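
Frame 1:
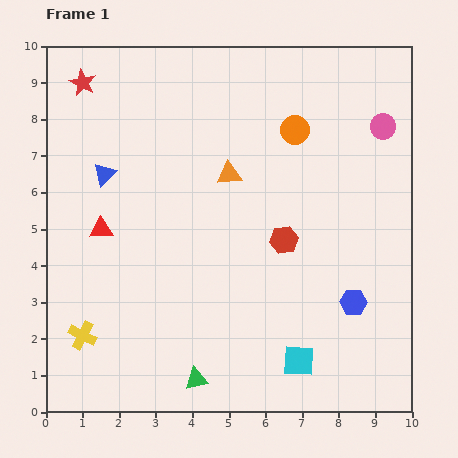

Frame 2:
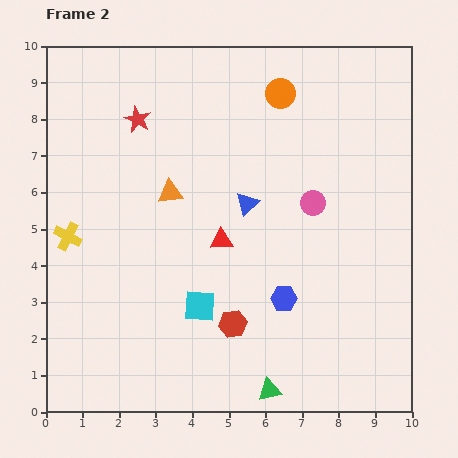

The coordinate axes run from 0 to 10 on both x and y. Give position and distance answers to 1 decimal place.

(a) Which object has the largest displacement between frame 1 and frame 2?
the blue triangle

(moved 4.0; next 3.3)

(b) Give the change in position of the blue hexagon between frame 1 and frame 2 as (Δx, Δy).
(-1.9, 0.1)

The blue hexagon was at (8.4, 3.0) in frame 1 and (6.5, 3.1) in frame 2.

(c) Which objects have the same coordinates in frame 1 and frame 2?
none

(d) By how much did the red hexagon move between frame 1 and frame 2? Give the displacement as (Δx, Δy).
(-1.4, -2.3)

The red hexagon was at (6.5, 4.7) in frame 1 and (5.1, 2.4) in frame 2.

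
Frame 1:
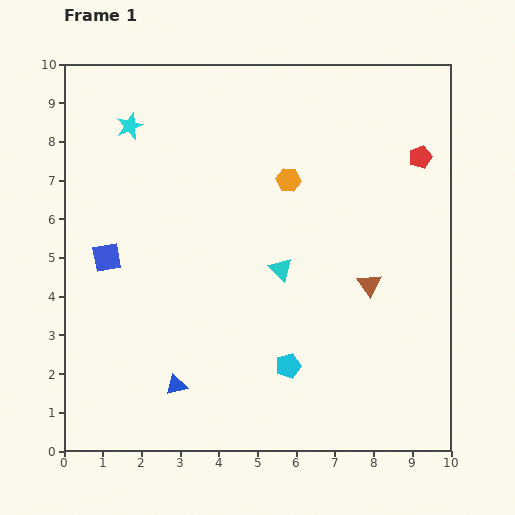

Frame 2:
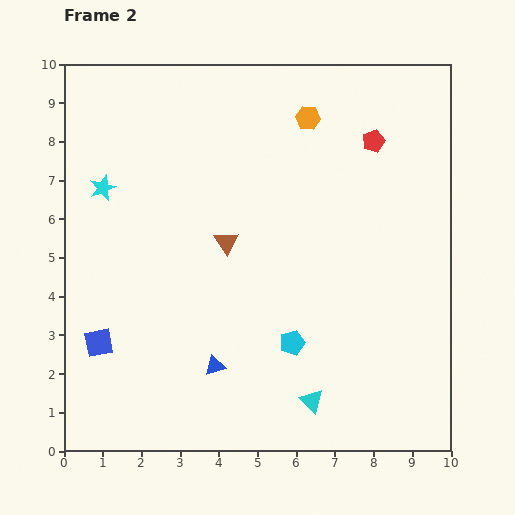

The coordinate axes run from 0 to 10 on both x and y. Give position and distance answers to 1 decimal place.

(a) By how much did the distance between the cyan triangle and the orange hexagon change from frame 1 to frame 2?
+5.0

Distance in frame 1: 2.3. Distance in frame 2: 7.3.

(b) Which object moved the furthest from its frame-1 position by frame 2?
the brown triangle

(moved 3.9; next 3.5)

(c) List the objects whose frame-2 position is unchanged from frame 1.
none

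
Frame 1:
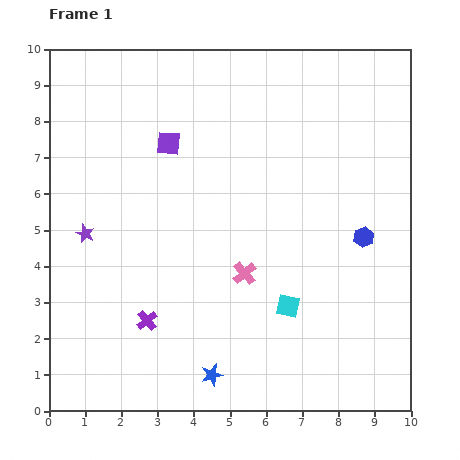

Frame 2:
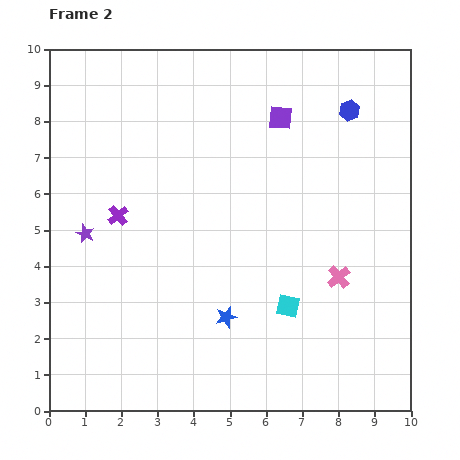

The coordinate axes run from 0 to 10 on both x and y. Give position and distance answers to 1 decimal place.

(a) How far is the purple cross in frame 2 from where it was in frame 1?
3.0

The purple cross moved from (2.7, 2.5) to (1.9, 5.4), a distance of √(0.8² + 2.9²) ≈ 3.0.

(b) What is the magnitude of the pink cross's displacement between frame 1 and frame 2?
2.6

The pink cross moved from (5.4, 3.8) to (8.0, 3.7), a distance of √(2.6² + 0.1²) ≈ 2.6.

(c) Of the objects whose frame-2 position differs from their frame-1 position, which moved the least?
the blue star

(moved 1.6)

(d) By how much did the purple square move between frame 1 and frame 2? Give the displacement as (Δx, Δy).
(3.1, 0.7)

The purple square was at (3.3, 7.4) in frame 1 and (6.4, 8.1) in frame 2.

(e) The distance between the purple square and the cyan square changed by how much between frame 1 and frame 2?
-0.4

Distance in frame 1: 5.6. Distance in frame 2: 5.2.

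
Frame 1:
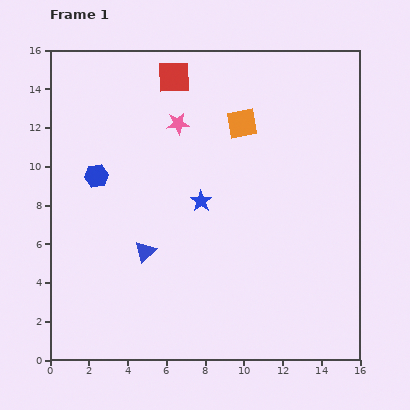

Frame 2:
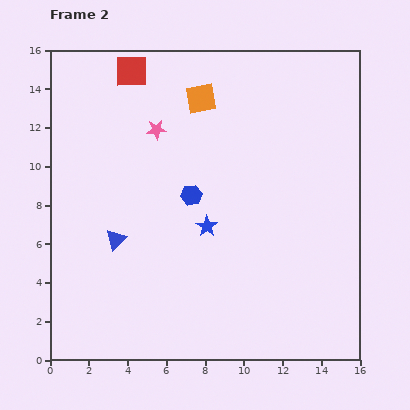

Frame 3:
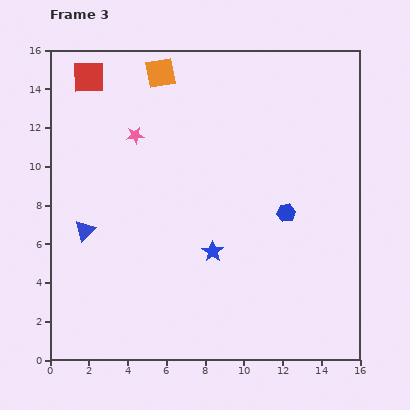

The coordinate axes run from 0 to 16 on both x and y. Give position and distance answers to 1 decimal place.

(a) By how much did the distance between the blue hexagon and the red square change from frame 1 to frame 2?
+0.6

Distance in frame 1: 6.5. Distance in frame 2: 7.1.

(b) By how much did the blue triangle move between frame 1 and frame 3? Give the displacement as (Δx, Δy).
(-3.1, 1.1)

The blue triangle was at (4.9, 5.6) in frame 1 and (1.8, 6.7) in frame 3.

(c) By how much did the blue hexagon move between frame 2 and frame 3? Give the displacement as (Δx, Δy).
(4.9, -0.9)

The blue hexagon was at (7.3, 8.5) in frame 2 and (12.2, 7.6) in frame 3.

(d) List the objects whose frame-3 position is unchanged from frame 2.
none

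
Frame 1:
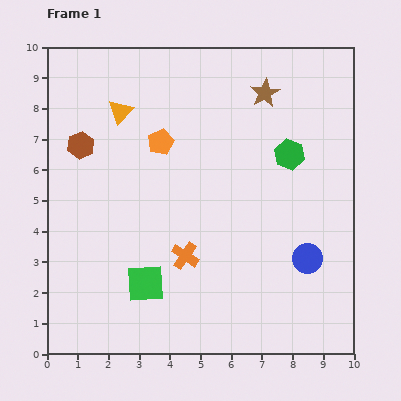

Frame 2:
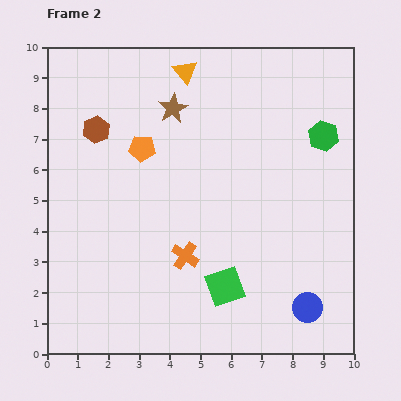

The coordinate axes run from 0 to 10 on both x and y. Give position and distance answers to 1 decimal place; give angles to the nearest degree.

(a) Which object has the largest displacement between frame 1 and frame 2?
the brown star

(moved 3.0; next 2.6)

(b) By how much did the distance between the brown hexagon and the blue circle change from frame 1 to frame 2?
+0.7

Distance in frame 1: 8.3. Distance in frame 2: 9.0.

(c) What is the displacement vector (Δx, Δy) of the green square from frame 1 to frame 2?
(2.6, -0.1)

The green square was at (3.2, 2.3) in frame 1 and (5.8, 2.2) in frame 2.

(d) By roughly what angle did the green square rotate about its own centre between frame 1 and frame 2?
16° counter-clockwise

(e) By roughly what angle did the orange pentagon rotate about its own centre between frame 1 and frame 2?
29° clockwise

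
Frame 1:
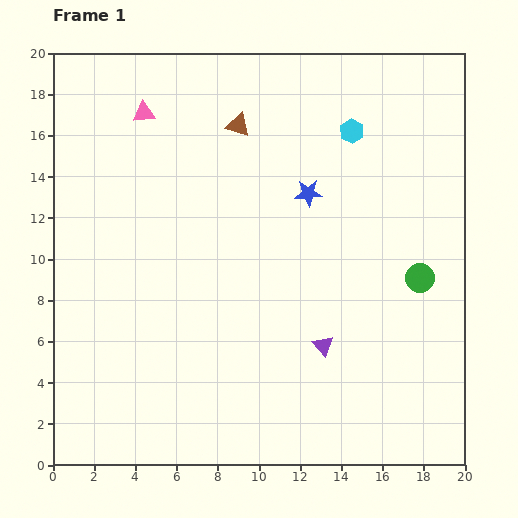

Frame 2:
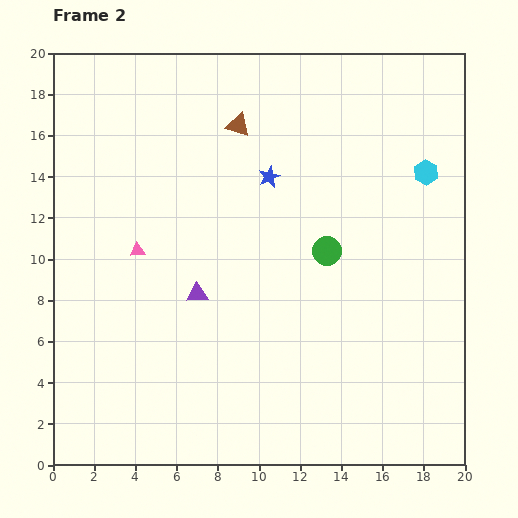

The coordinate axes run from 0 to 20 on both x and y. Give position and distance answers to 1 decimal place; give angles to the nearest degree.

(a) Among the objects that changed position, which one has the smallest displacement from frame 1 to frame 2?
the blue star

(moved 2.1)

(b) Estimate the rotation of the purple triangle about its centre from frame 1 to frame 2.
51° counter-clockwise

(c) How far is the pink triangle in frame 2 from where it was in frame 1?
6.7

The pink triangle moved from (4.4, 17.1) to (4.1, 10.4), a distance of √(0.3² + 6.7²) ≈ 6.7.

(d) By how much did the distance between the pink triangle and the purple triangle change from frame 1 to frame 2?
-10.7

Distance in frame 1: 14.3. Distance in frame 2: 3.6.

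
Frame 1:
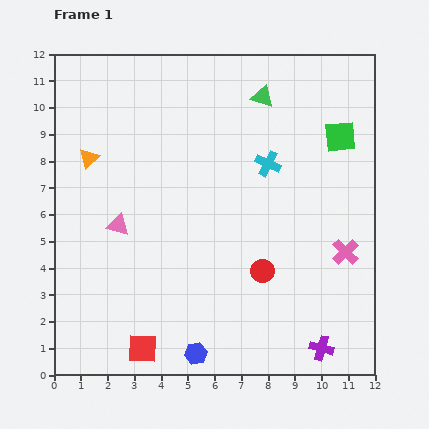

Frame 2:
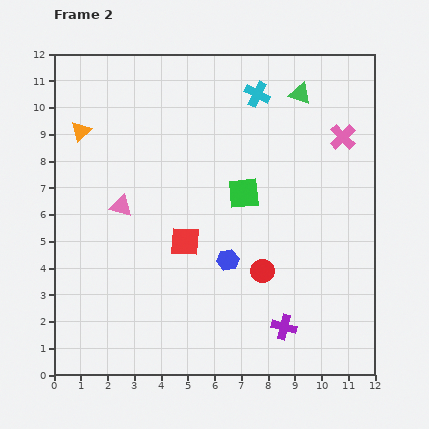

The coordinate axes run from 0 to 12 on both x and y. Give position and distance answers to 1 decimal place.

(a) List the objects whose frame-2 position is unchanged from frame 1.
the red circle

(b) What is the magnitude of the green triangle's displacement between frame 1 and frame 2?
1.4

The green triangle moved from (7.8, 10.4) to (9.2, 10.5), a distance of √(1.4² + 0.1²) ≈ 1.4.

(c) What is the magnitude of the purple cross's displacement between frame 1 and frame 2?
1.6

The purple cross moved from (10.0, 1.0) to (8.6, 1.8), a distance of √(1.4² + 0.8²) ≈ 1.6.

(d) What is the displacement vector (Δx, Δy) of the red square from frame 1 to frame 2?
(1.6, 4.0)

The red square was at (3.3, 1.0) in frame 1 and (4.9, 5.0) in frame 2.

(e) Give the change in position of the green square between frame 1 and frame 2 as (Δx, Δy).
(-3.6, -2.1)

The green square was at (10.7, 8.9) in frame 1 and (7.1, 6.8) in frame 2.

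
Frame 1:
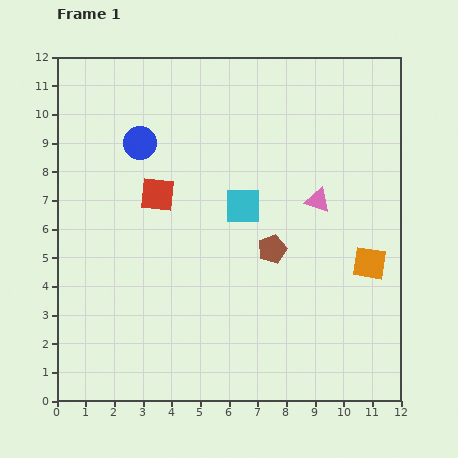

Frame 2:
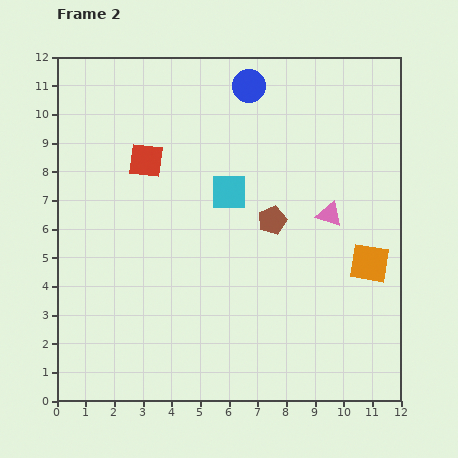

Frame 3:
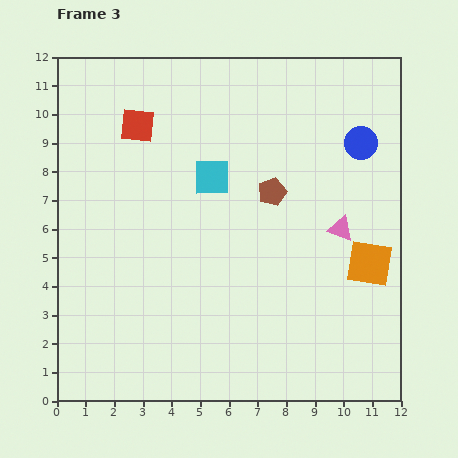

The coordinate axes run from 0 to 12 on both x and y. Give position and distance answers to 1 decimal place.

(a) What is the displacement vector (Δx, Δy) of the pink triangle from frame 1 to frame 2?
(0.4, -0.5)

The pink triangle was at (9.1, 7.0) in frame 1 and (9.5, 6.5) in frame 2.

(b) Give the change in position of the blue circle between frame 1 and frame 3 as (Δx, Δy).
(7.7, 0.0)

The blue circle was at (2.9, 9.0) in frame 1 and (10.6, 9.0) in frame 3.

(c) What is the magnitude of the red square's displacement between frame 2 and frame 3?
1.2

The red square moved from (3.1, 8.4) to (2.8, 9.6), a distance of √(0.3² + 1.2²) ≈ 1.2.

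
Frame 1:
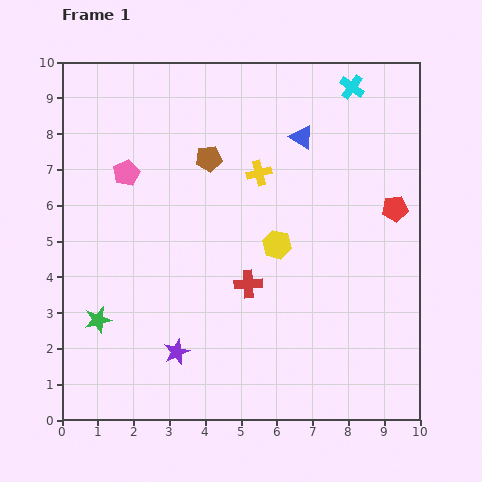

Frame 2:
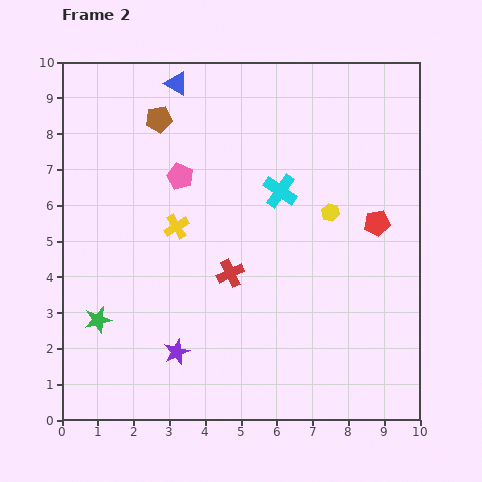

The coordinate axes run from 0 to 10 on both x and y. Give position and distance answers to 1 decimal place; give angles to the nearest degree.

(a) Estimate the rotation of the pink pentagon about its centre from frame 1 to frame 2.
23° counter-clockwise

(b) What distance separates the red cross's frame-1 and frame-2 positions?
0.6

The red cross moved from (5.2, 3.8) to (4.7, 4.1), a distance of √(0.5² + 0.3²) ≈ 0.6.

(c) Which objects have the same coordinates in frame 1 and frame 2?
the purple star, the green star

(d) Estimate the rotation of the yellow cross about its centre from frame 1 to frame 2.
18° counter-clockwise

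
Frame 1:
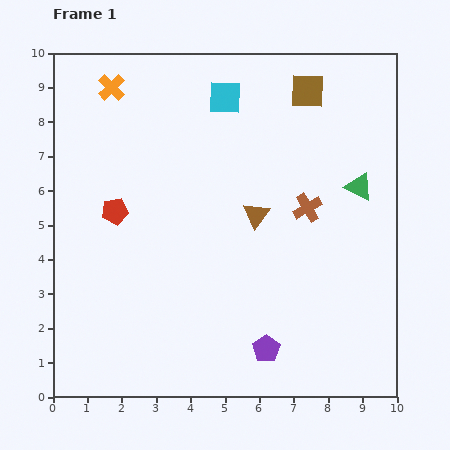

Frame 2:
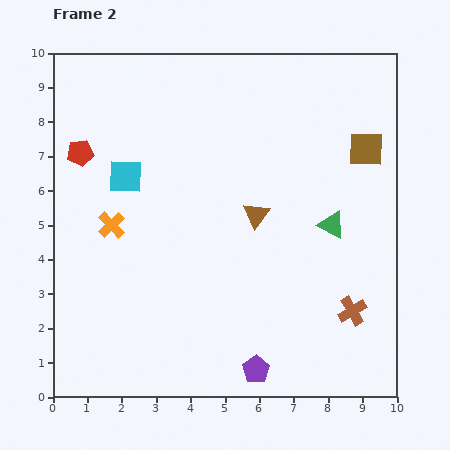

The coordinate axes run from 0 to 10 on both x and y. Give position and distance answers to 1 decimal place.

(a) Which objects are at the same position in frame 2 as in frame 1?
the brown triangle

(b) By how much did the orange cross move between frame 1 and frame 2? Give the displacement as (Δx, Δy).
(0.0, -4.0)

The orange cross was at (1.7, 9.0) in frame 1 and (1.7, 5.0) in frame 2.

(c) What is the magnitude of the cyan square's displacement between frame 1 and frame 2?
3.7

The cyan square moved from (5.0, 8.7) to (2.1, 6.4), a distance of √(2.9² + 2.3²) ≈ 3.7.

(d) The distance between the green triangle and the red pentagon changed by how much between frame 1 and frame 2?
+0.5

Distance in frame 1: 7.1. Distance in frame 2: 7.6.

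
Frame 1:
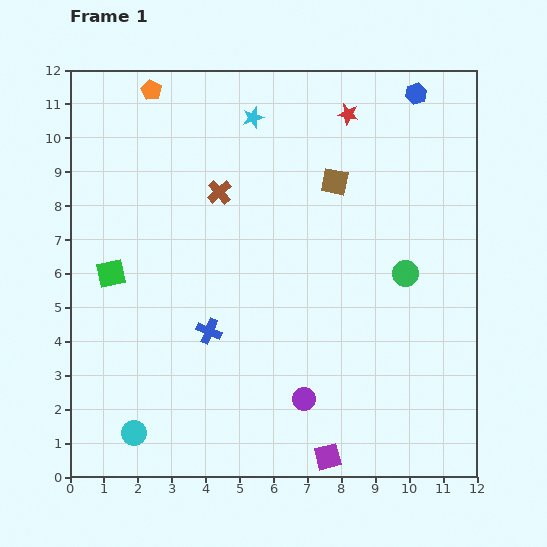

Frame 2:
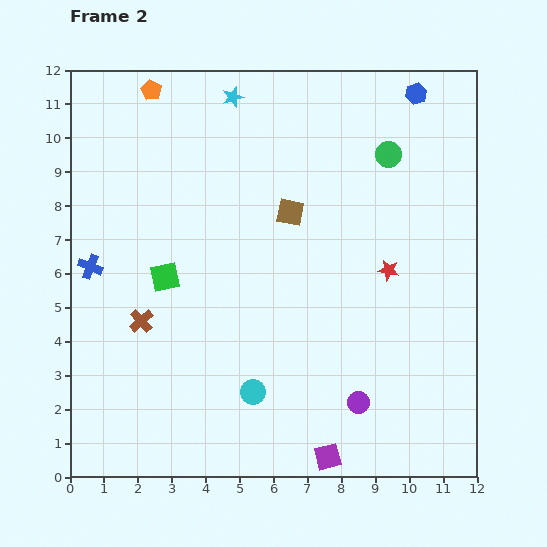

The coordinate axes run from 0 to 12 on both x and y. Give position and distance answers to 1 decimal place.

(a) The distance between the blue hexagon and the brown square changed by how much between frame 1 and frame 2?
+1.6

Distance in frame 1: 3.5. Distance in frame 2: 5.1.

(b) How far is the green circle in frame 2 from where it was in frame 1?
3.5

The green circle moved from (9.9, 6.0) to (9.4, 9.5), a distance of √(0.5² + 3.5²) ≈ 3.5.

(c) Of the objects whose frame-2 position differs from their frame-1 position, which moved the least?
the cyan star

(moved 0.8)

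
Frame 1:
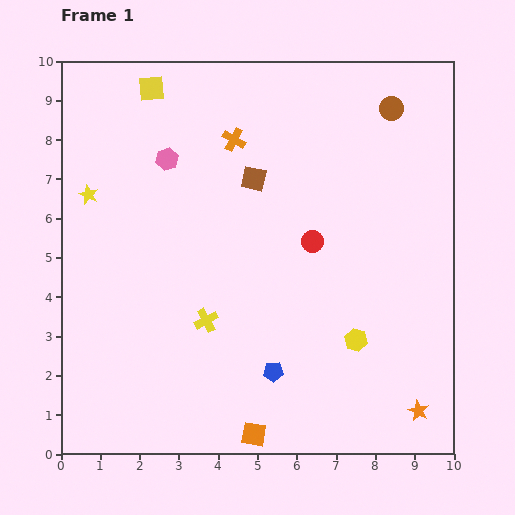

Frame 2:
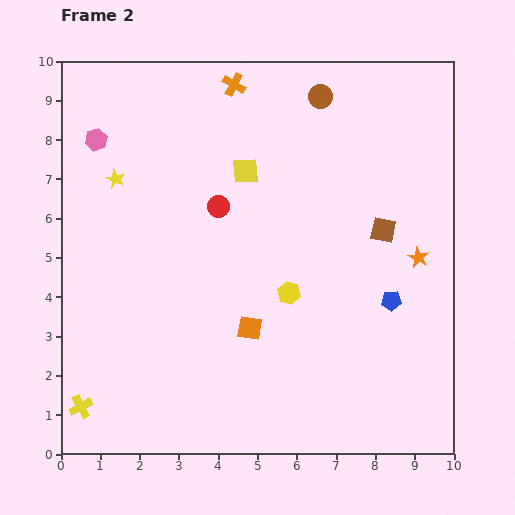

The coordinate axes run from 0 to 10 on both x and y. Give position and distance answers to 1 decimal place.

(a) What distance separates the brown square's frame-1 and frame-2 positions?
3.5

The brown square moved from (4.9, 7.0) to (8.2, 5.7), a distance of √(3.3² + 1.3²) ≈ 3.5.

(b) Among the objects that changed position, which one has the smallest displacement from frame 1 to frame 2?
the yellow star

(moved 0.8)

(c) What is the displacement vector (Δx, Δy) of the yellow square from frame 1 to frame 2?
(2.4, -2.1)

The yellow square was at (2.3, 9.3) in frame 1 and (4.7, 7.2) in frame 2.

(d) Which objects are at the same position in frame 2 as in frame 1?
none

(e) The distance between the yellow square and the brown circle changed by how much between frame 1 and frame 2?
-3.4

Distance in frame 1: 6.1. Distance in frame 2: 2.7.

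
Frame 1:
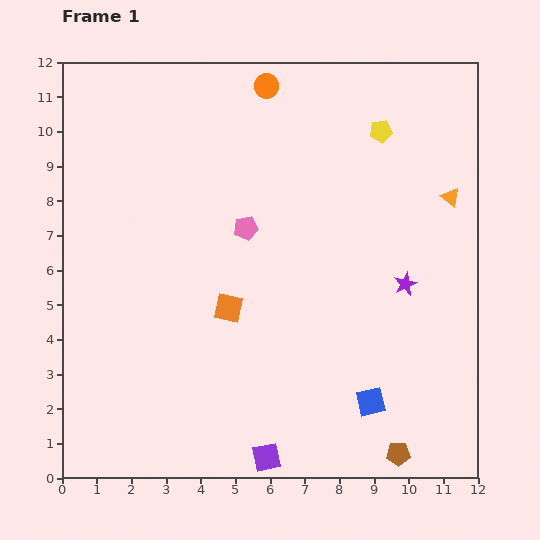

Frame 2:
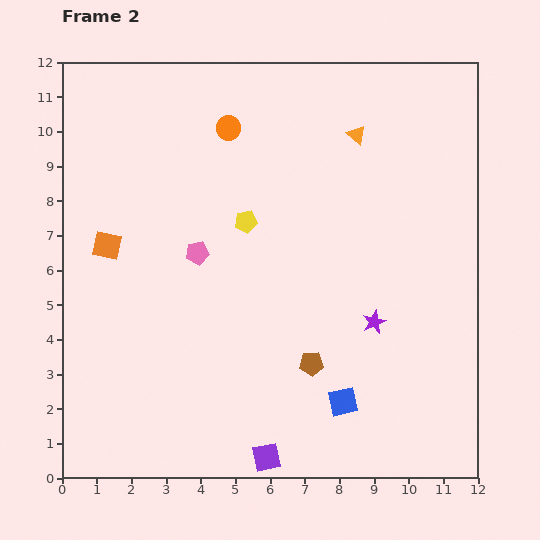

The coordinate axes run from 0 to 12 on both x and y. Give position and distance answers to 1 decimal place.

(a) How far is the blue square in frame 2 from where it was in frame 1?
0.8

The blue square moved from (8.9, 2.2) to (8.1, 2.2), a distance of √(0.8² + 0.0²) ≈ 0.8.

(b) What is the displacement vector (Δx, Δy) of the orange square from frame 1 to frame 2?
(-3.5, 1.8)

The orange square was at (4.8, 4.9) in frame 1 and (1.3, 6.7) in frame 2.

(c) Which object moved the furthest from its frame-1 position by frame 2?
the yellow pentagon

(moved 4.7; next 3.9)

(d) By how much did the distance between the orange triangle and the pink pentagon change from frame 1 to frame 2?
-0.3

Distance in frame 1: 6.0. Distance in frame 2: 5.7.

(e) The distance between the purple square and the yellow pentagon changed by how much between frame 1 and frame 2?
-3.2

Distance in frame 1: 10.0. Distance in frame 2: 6.8.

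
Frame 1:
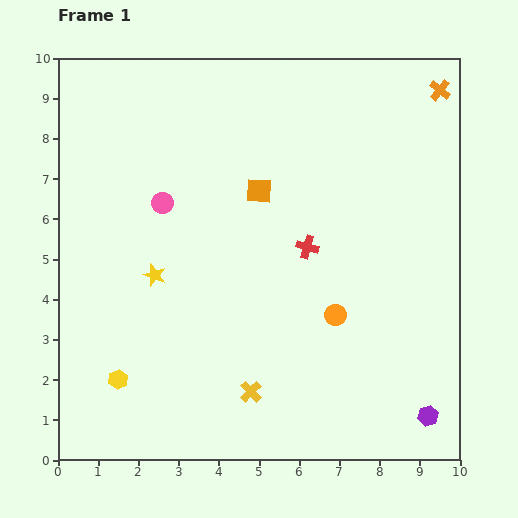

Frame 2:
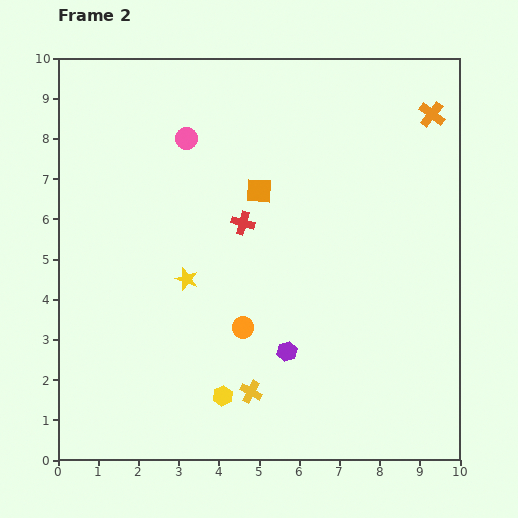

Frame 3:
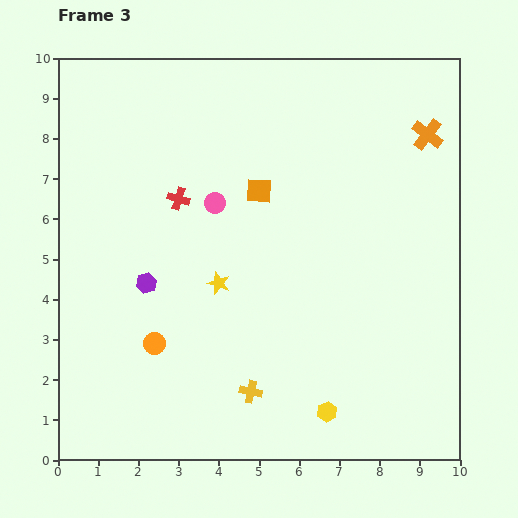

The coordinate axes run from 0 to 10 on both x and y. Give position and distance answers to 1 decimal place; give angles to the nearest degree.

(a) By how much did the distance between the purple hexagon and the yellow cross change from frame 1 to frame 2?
-3.1

Distance in frame 1: 4.4. Distance in frame 2: 1.3.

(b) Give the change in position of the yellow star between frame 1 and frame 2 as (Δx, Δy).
(0.8, -0.1)

The yellow star was at (2.4, 4.6) in frame 1 and (3.2, 4.5) in frame 2.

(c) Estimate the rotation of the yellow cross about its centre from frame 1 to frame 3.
33° counter-clockwise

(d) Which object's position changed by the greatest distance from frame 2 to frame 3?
the purple hexagon

(moved 3.9; next 2.6)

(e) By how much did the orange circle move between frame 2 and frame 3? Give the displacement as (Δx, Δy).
(-2.2, -0.4)

The orange circle was at (4.6, 3.3) in frame 2 and (2.4, 2.9) in frame 3.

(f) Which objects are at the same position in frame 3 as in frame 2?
the yellow cross, the orange square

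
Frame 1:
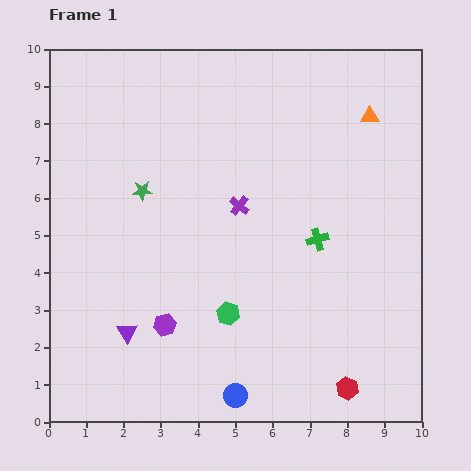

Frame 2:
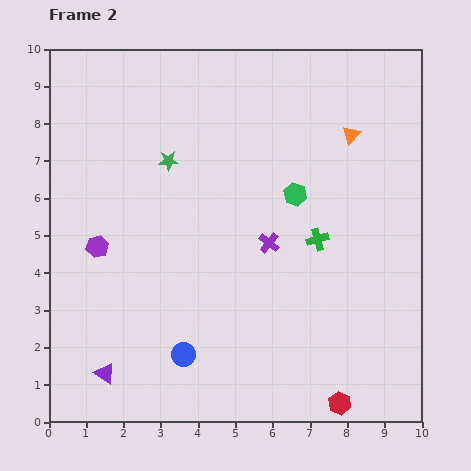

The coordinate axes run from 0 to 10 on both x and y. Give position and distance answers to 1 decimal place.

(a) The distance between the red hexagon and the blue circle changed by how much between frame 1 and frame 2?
+1.4

Distance in frame 1: 3.0. Distance in frame 2: 4.4.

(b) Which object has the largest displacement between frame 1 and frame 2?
the green hexagon

(moved 3.7; next 2.8)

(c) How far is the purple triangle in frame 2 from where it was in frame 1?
1.3

The purple triangle moved from (2.1, 2.4) to (1.5, 1.3), a distance of √(0.6² + 1.1²) ≈ 1.3.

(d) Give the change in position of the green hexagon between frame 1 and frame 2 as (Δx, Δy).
(1.8, 3.2)

The green hexagon was at (4.8, 2.9) in frame 1 and (6.6, 6.1) in frame 2.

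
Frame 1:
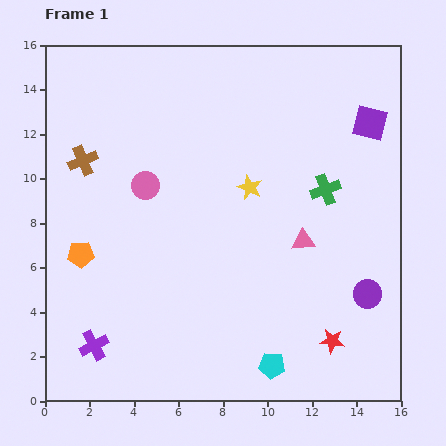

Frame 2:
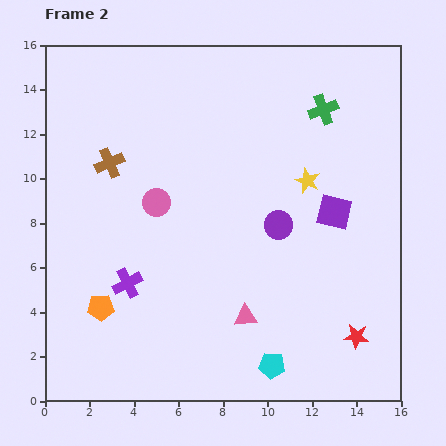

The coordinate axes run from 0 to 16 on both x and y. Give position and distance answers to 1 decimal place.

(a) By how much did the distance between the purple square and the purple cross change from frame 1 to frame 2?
-6.1

Distance in frame 1: 15.9. Distance in frame 2: 9.8.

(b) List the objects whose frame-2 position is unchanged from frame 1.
the cyan pentagon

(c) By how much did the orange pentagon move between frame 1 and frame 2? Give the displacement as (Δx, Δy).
(0.9, -2.4)

The orange pentagon was at (1.6, 6.6) in frame 1 and (2.5, 4.2) in frame 2.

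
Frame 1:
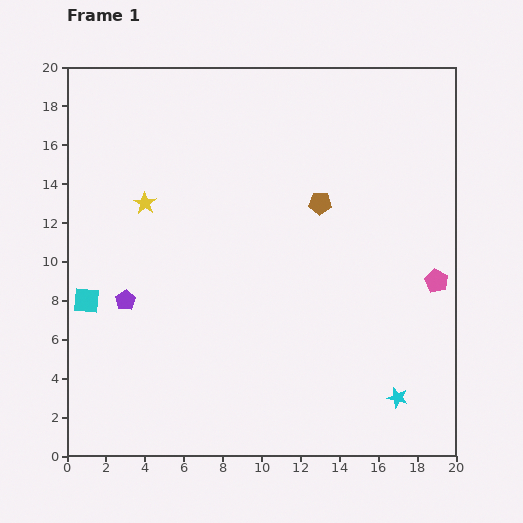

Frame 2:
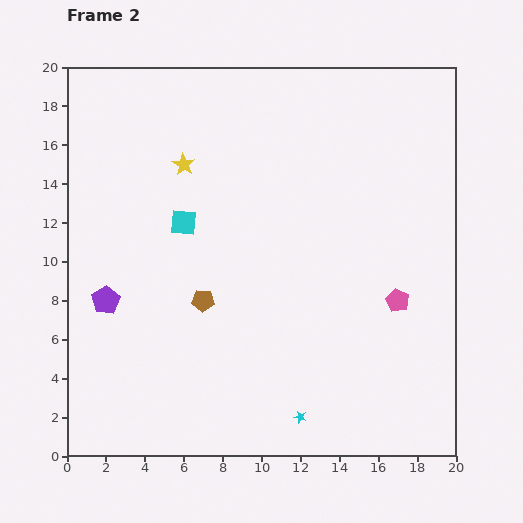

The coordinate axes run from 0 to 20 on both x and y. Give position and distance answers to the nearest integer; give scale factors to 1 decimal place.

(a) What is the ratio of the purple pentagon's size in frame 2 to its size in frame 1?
1.4×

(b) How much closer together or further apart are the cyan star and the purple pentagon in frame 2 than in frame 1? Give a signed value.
-3

Distance in frame 1: 15. Distance in frame 2: 12.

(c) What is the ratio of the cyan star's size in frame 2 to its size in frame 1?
0.6×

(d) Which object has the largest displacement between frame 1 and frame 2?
the brown pentagon

(moved 8; next 6)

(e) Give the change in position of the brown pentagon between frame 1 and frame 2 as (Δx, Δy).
(-6, -5)

The brown pentagon was at (13, 13) in frame 1 and (7, 8) in frame 2.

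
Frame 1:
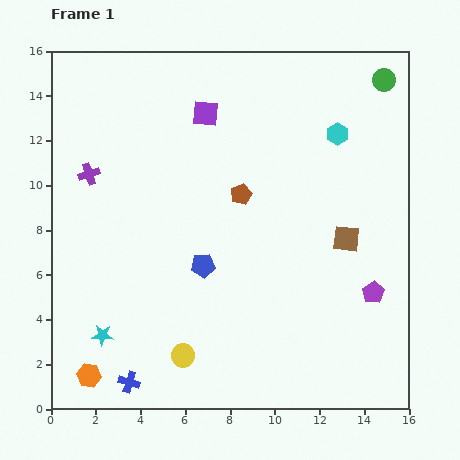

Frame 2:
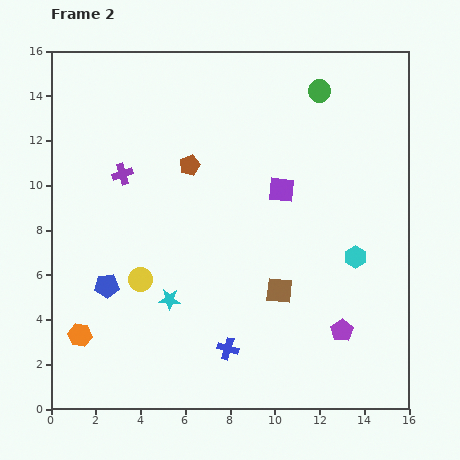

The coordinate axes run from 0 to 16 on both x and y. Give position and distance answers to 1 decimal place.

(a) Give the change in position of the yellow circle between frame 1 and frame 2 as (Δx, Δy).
(-1.9, 3.4)

The yellow circle was at (5.9, 2.4) in frame 1 and (4.0, 5.8) in frame 2.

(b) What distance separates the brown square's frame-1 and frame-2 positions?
3.8

The brown square moved from (13.2, 7.6) to (10.2, 5.3), a distance of √(3.0² + 2.3²) ≈ 3.8.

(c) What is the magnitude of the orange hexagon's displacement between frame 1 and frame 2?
1.8

The orange hexagon moved from (1.7, 1.5) to (1.3, 3.3), a distance of √(0.4² + 1.8²) ≈ 1.8.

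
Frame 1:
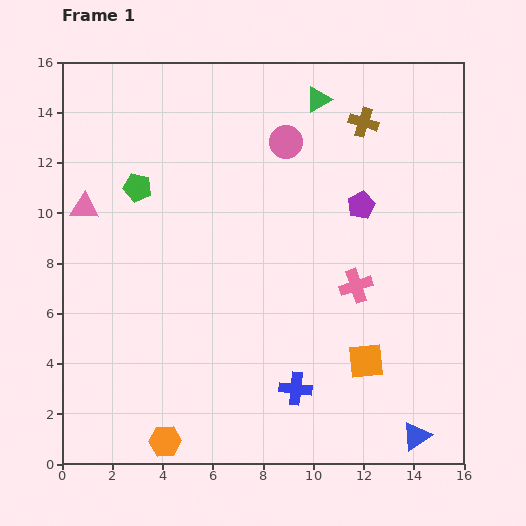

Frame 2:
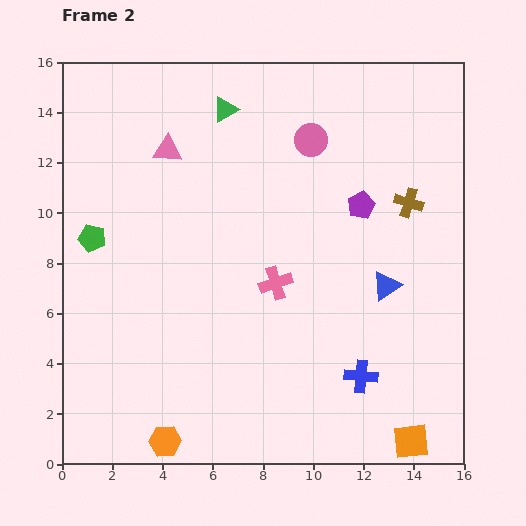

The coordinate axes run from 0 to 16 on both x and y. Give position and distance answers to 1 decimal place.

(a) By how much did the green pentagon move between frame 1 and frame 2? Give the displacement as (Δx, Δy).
(-1.8, -2.0)

The green pentagon was at (3.0, 11.0) in frame 1 and (1.2, 9.0) in frame 2.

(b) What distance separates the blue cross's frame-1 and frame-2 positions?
2.6

The blue cross moved from (9.3, 3.0) to (11.9, 3.5), a distance of √(2.6² + 0.5²) ≈ 2.6.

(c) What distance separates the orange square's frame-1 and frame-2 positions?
3.7

The orange square moved from (12.1, 4.1) to (13.9, 0.9), a distance of √(1.8² + 3.2²) ≈ 3.7.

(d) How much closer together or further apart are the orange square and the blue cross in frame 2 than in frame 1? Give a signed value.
+0.3

Distance in frame 1: 3.0. Distance in frame 2: 3.3.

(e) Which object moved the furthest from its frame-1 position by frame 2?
the blue triangle

(moved 6.1; next 4.0)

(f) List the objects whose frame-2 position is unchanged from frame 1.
the orange hexagon, the purple pentagon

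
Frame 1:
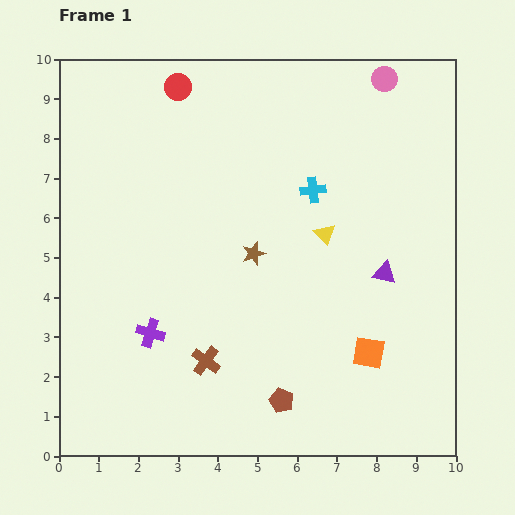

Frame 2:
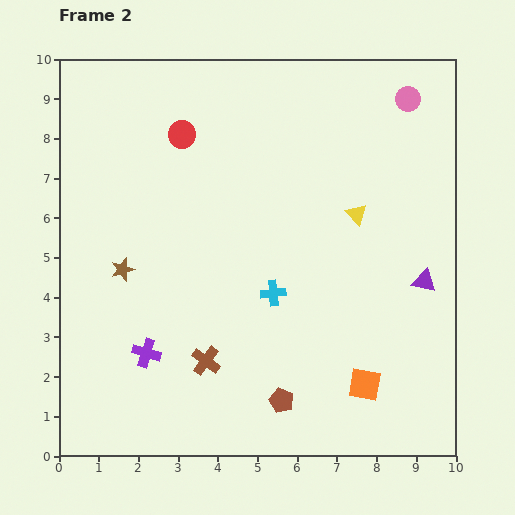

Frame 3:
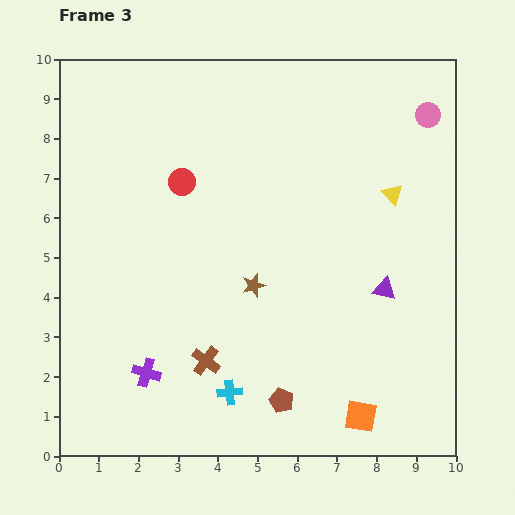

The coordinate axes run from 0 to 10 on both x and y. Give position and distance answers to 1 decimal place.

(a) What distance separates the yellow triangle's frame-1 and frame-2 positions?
0.9

The yellow triangle moved from (6.7, 5.6) to (7.5, 6.1), a distance of √(0.8² + 0.5²) ≈ 0.9.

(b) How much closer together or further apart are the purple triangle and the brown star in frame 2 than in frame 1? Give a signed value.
+4.3

Distance in frame 1: 3.3. Distance in frame 2: 7.6.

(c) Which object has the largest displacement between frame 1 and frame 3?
the cyan cross

(moved 5.5; next 2.4)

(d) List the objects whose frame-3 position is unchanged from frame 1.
the brown cross, the brown pentagon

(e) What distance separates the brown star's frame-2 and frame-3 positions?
3.3

The brown star moved from (1.6, 4.7) to (4.9, 4.3), a distance of √(3.3² + 0.4²) ≈ 3.3.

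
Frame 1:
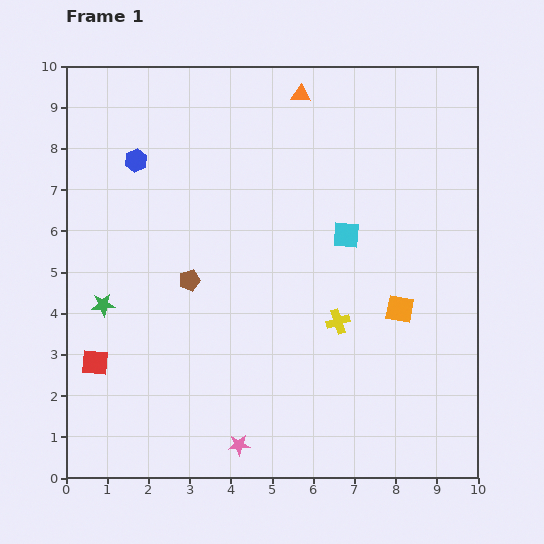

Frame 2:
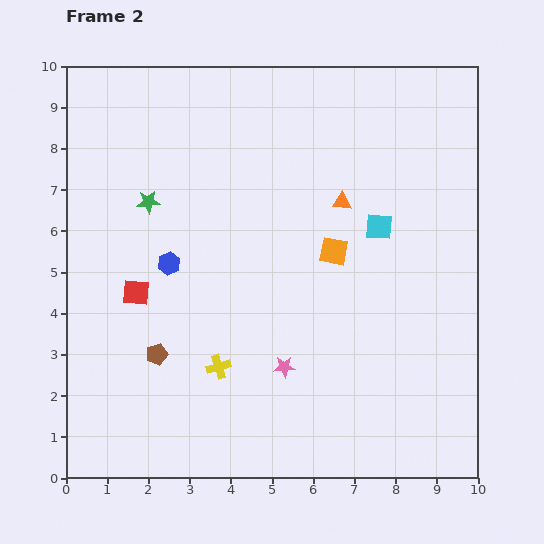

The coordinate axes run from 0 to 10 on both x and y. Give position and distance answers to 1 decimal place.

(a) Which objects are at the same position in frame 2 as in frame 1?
none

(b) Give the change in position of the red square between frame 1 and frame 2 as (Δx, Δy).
(1.0, 1.7)

The red square was at (0.7, 2.8) in frame 1 and (1.7, 4.5) in frame 2.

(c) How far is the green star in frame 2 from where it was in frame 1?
2.7

The green star moved from (0.9, 4.2) to (2.0, 6.7), a distance of √(1.1² + 2.5²) ≈ 2.7.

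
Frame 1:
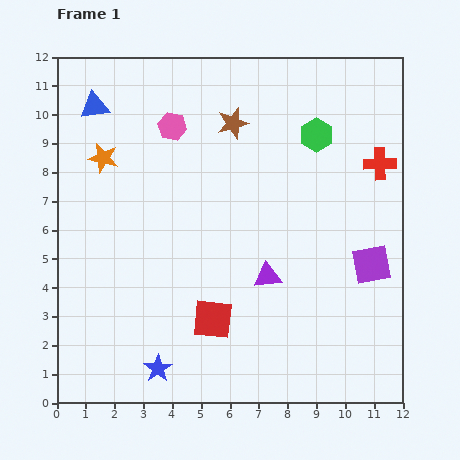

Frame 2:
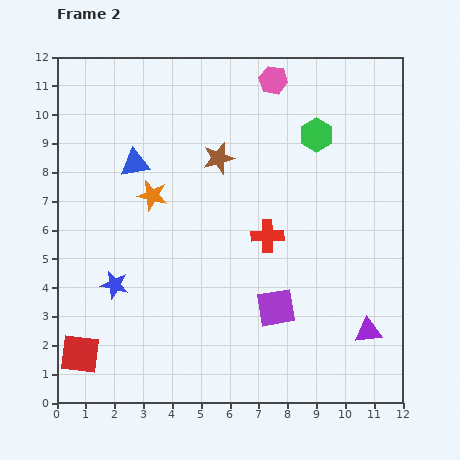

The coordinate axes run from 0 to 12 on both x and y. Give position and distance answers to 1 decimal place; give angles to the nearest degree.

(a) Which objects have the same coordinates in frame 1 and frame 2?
the green hexagon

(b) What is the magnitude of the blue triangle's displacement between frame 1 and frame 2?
2.4

The blue triangle moved from (1.3, 10.3) to (2.7, 8.3), a distance of √(1.4² + 2.0²) ≈ 2.4.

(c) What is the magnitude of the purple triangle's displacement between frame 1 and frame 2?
4.0

The purple triangle moved from (7.3, 4.4) to (10.8, 2.5), a distance of √(3.5² + 1.9²) ≈ 4.0.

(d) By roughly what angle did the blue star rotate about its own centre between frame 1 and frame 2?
26° counter-clockwise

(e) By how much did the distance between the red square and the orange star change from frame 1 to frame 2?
-0.8

Distance in frame 1: 6.8. Distance in frame 2: 6.0.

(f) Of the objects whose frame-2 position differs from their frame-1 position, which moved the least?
the brown star

(moved 1.3)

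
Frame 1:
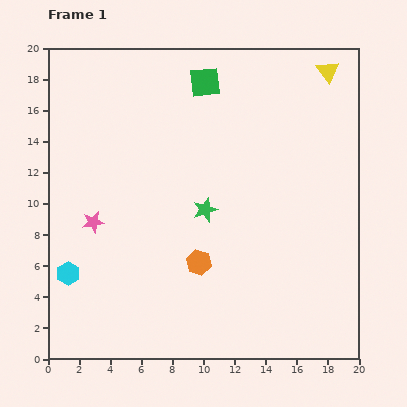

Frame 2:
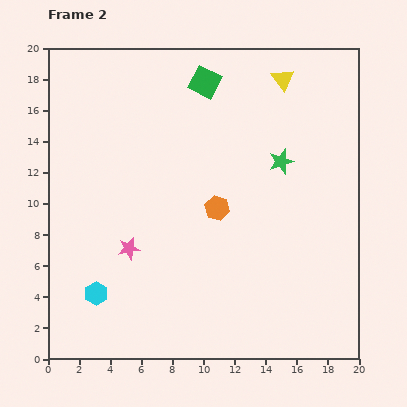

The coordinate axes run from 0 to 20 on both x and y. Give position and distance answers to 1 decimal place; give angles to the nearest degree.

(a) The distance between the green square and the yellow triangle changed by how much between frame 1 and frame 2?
-2.9

Distance in frame 1: 7.9. Distance in frame 2: 5.0.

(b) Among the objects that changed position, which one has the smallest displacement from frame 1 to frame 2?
the cyan hexagon

(moved 2.2)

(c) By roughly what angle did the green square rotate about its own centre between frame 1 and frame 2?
33° clockwise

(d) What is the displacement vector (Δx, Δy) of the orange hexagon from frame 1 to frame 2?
(1.2, 3.5)

The orange hexagon was at (9.7, 6.2) in frame 1 and (10.9, 9.7) in frame 2.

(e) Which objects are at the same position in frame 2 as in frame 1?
the green square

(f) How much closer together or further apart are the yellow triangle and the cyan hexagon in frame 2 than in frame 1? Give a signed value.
-2.9

Distance in frame 1: 21.2. Distance in frame 2: 18.3.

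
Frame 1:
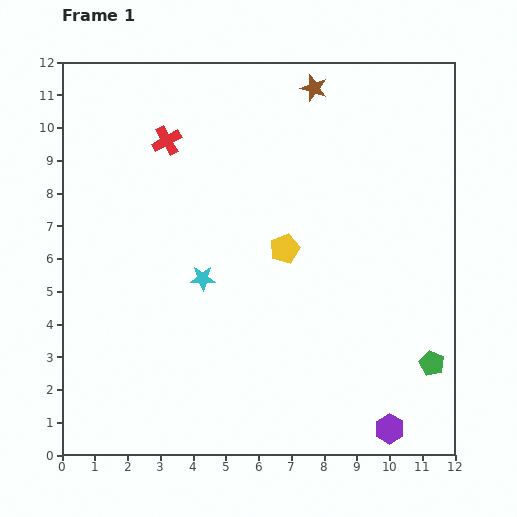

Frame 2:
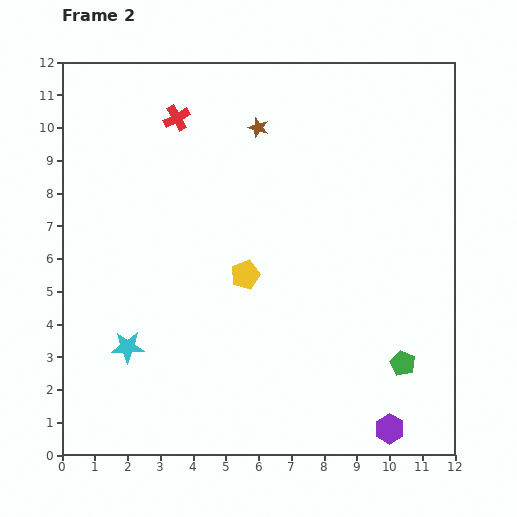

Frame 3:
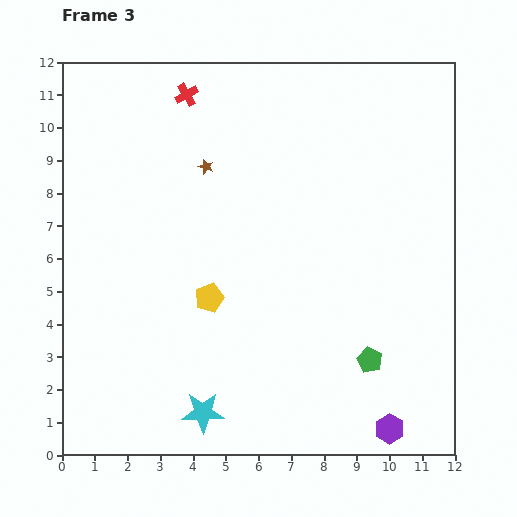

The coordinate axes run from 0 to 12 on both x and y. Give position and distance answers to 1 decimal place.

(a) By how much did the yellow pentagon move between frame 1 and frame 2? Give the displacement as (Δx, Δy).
(-1.2, -0.8)

The yellow pentagon was at (6.8, 6.3) in frame 1 and (5.6, 5.5) in frame 2.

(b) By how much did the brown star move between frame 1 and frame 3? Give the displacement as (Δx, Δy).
(-3.3, -2.4)

The brown star was at (7.7, 11.2) in frame 1 and (4.4, 8.8) in frame 3.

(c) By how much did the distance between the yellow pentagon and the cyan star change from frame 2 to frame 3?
-0.7

Distance in frame 2: 4.2. Distance in frame 3: 3.5.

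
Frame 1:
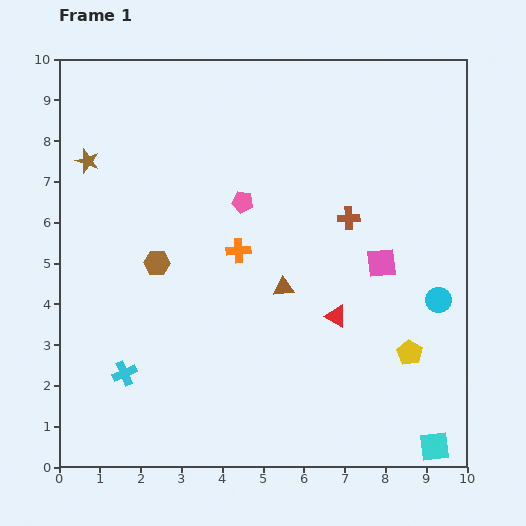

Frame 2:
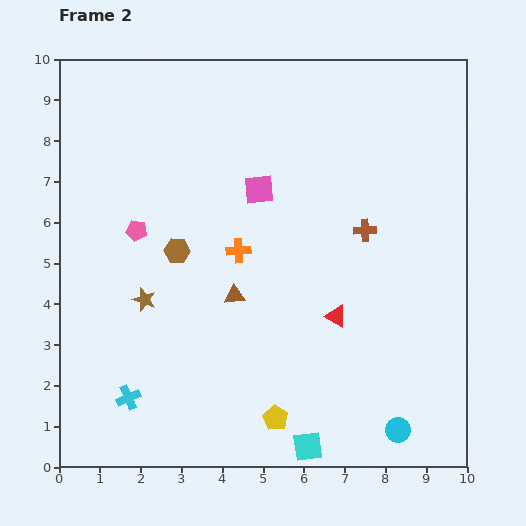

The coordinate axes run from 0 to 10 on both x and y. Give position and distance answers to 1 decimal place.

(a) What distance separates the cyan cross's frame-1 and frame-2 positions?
0.6

The cyan cross moved from (1.6, 2.3) to (1.7, 1.7), a distance of √(0.1² + 0.6²) ≈ 0.6.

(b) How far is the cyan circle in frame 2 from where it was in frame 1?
3.4

The cyan circle moved from (9.3, 4.1) to (8.3, 0.9), a distance of √(1.0² + 3.2²) ≈ 3.4.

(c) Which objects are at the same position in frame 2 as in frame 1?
the red triangle, the orange cross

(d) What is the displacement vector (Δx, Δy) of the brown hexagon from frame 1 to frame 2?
(0.5, 0.3)

The brown hexagon was at (2.4, 5.0) in frame 1 and (2.9, 5.3) in frame 2.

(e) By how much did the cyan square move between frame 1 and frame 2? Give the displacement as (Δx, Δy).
(-3.1, 0.0)

The cyan square was at (9.2, 0.5) in frame 1 and (6.1, 0.5) in frame 2.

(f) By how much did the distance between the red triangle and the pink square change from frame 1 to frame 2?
+1.9

Distance in frame 1: 1.7. Distance in frame 2: 3.6.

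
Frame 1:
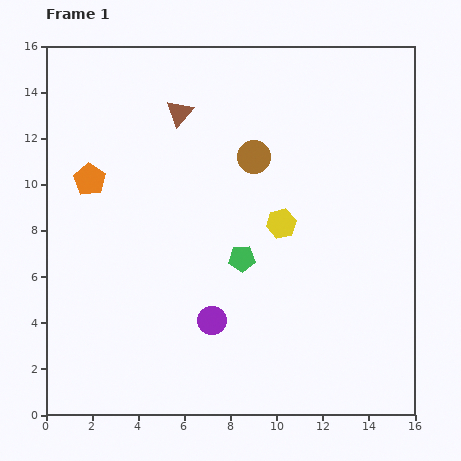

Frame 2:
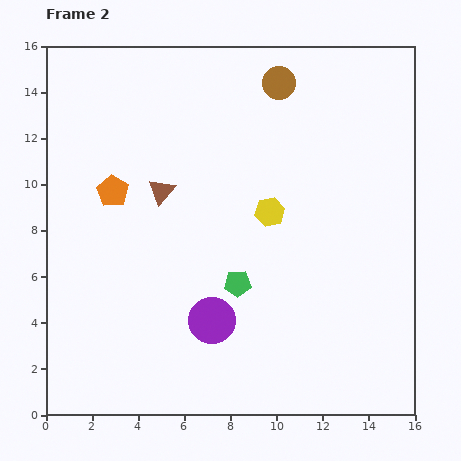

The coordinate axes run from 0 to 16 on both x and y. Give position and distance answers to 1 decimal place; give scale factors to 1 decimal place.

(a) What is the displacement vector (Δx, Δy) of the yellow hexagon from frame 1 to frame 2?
(-0.5, 0.5)

The yellow hexagon was at (10.2, 8.3) in frame 1 and (9.7, 8.8) in frame 2.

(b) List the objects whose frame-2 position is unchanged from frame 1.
the purple circle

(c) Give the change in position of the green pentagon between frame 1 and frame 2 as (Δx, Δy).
(-0.2, -1.1)

The green pentagon was at (8.5, 6.8) in frame 1 and (8.3, 5.7) in frame 2.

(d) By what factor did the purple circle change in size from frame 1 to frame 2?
1.6×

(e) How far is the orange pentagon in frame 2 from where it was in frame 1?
1.1

The orange pentagon moved from (1.9, 10.2) to (2.9, 9.7), a distance of √(1.0² + 0.5²) ≈ 1.1.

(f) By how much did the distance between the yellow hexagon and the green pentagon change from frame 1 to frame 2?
+1.1

Distance in frame 1: 2.3. Distance in frame 2: 3.4.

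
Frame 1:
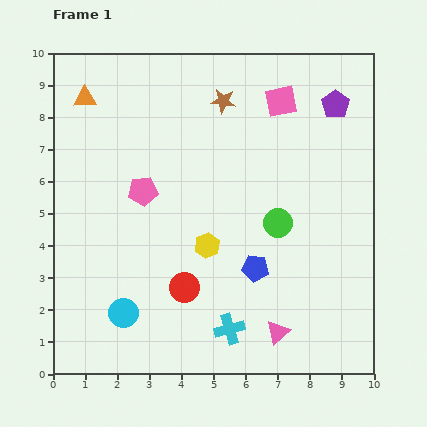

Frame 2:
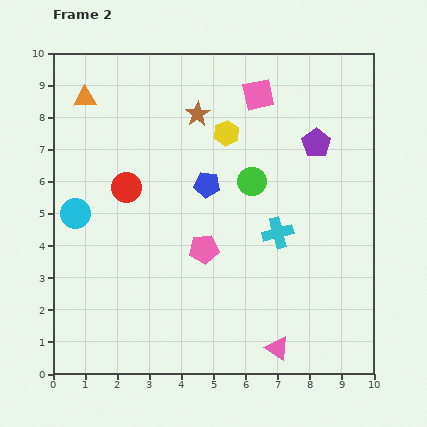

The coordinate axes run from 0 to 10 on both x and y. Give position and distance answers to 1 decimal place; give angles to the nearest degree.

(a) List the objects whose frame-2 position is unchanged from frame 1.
the orange triangle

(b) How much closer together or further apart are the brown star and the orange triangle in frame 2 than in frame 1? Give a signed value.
-0.8

Distance in frame 1: 4.3. Distance in frame 2: 3.5.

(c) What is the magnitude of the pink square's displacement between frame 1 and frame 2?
0.7

The pink square moved from (7.1, 8.5) to (6.4, 8.7), a distance of √(0.7² + 0.2²) ≈ 0.7.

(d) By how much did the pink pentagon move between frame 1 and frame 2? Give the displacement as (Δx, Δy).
(1.9, -1.8)

The pink pentagon was at (2.8, 5.7) in frame 1 and (4.7, 3.9) in frame 2.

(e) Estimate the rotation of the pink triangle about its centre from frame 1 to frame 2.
43° counter-clockwise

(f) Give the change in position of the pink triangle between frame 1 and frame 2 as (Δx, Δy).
(0.0, -0.5)

The pink triangle was at (7.0, 1.3) in frame 1 and (7.0, 0.8) in frame 2.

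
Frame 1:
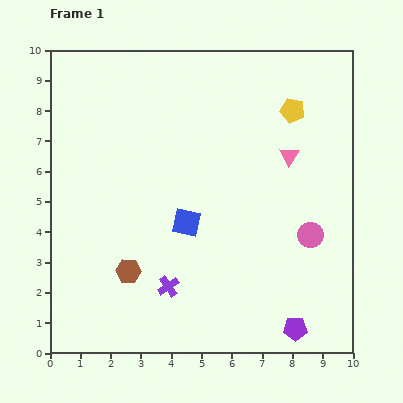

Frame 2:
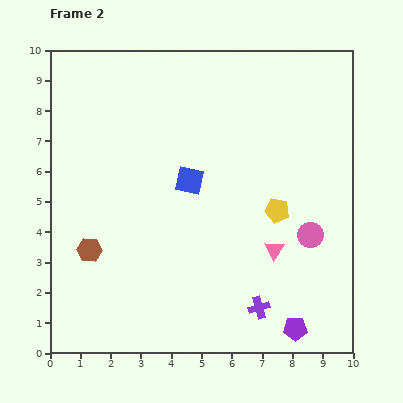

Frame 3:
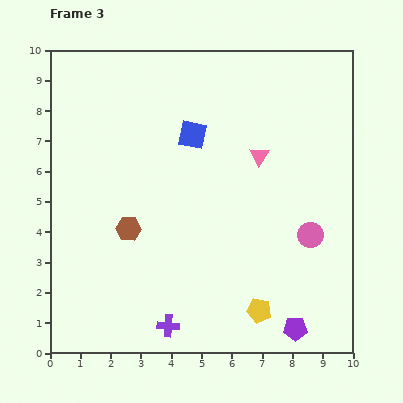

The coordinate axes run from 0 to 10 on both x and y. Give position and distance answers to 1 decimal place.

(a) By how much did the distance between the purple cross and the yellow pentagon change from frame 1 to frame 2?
-3.8

Distance in frame 1: 7.1. Distance in frame 2: 3.3.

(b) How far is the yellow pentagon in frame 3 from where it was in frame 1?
6.7

The yellow pentagon moved from (8.0, 8.0) to (6.9, 1.4), a distance of √(1.1² + 6.6²) ≈ 6.7.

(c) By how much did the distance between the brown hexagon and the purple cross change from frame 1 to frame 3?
+2.1

Distance in frame 1: 1.4. Distance in frame 3: 3.5.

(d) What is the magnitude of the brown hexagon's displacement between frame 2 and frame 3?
1.5

The brown hexagon moved from (1.3, 3.4) to (2.6, 4.1), a distance of √(1.3² + 0.7²) ≈ 1.5.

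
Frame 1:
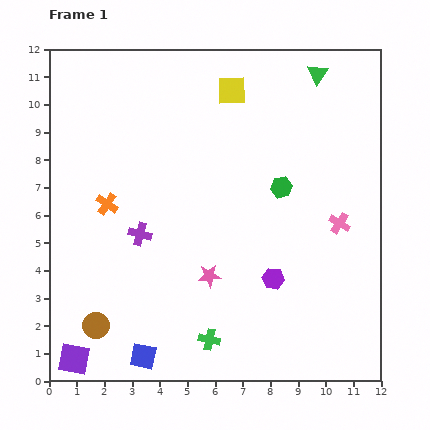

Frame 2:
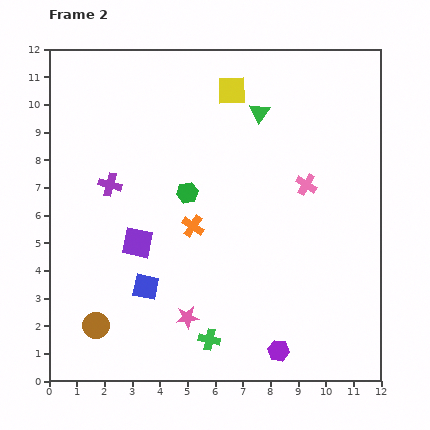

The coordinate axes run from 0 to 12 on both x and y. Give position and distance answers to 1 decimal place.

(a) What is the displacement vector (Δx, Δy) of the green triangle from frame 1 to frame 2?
(-2.1, -1.4)

The green triangle was at (9.7, 11.1) in frame 1 and (7.6, 9.7) in frame 2.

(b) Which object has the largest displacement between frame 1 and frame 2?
the purple square

(moved 4.8; next 3.4)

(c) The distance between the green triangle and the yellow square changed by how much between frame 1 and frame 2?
-1.9

Distance in frame 1: 3.2. Distance in frame 2: 1.3.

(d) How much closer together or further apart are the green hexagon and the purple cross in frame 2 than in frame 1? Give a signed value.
-2.6

Distance in frame 1: 5.4. Distance in frame 2: 2.8.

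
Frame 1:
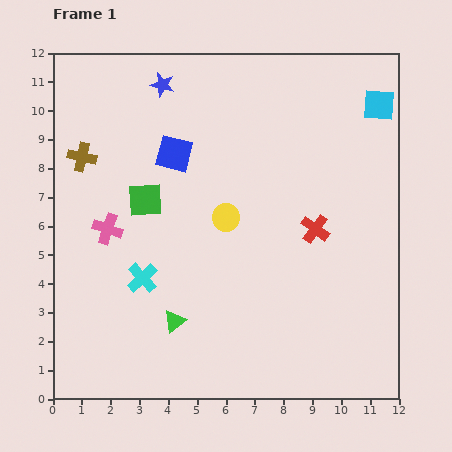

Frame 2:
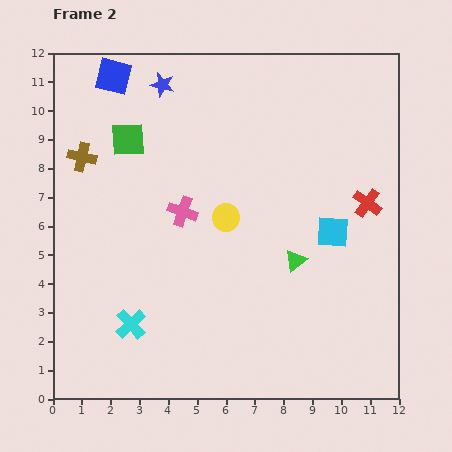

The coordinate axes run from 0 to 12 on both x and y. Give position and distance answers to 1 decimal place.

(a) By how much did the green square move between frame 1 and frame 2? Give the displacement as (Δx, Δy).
(-0.6, 2.1)

The green square was at (3.2, 6.9) in frame 1 and (2.6, 9.0) in frame 2.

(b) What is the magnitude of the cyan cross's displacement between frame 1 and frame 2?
1.6

The cyan cross moved from (3.1, 4.2) to (2.7, 2.6), a distance of √(0.4² + 1.6²) ≈ 1.6.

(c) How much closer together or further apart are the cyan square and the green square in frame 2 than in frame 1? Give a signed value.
-0.9

Distance in frame 1: 8.7. Distance in frame 2: 7.8.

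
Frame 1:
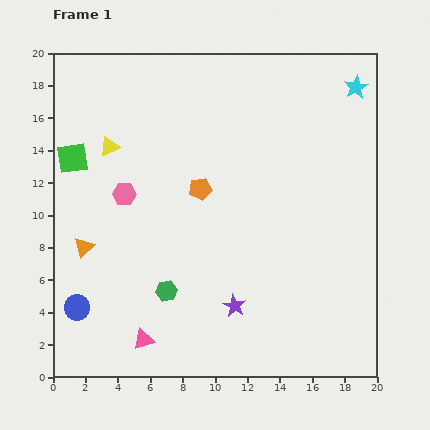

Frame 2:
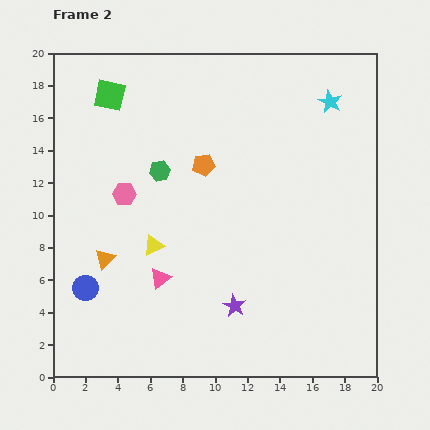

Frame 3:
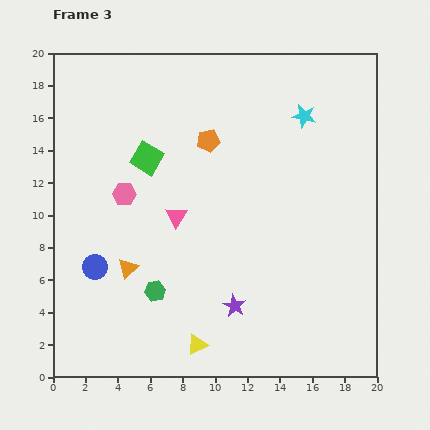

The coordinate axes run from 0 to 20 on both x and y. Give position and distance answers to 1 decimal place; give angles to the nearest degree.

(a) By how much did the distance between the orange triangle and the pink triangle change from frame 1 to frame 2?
-3.2

Distance in frame 1: 6.8. Distance in frame 2: 3.6.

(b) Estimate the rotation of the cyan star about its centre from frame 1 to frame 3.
31° counter-clockwise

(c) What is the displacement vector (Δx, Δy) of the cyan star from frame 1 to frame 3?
(-3.2, -1.8)

The cyan star was at (18.7, 17.9) in frame 1 and (15.5, 16.1) in frame 3.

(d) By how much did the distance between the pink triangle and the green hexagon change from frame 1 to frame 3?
+1.5

Distance in frame 1: 3.3. Distance in frame 3: 4.8.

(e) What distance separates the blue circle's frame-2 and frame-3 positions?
1.4

The blue circle moved from (2.0, 5.5) to (2.6, 6.8), a distance of √(0.6² + 1.3²) ≈ 1.4.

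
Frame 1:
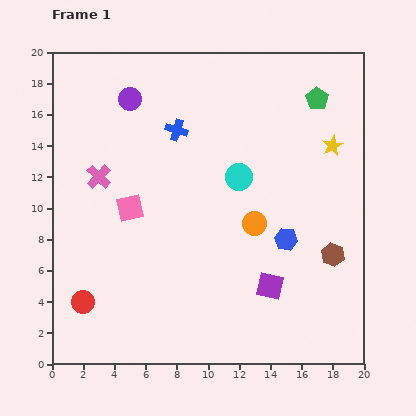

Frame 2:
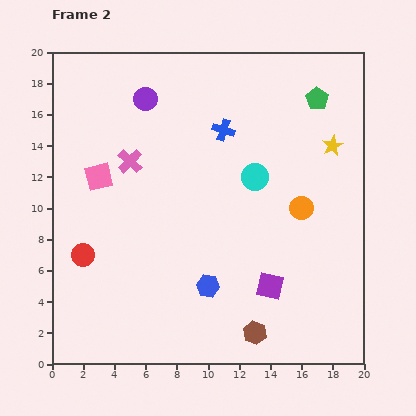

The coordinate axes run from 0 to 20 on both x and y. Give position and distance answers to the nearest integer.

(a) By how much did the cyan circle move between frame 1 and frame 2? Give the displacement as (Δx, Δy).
(1, 0)

The cyan circle was at (12, 12) in frame 1 and (13, 12) in frame 2.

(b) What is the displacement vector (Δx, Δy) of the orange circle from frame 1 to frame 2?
(3, 1)

The orange circle was at (13, 9) in frame 1 and (16, 10) in frame 2.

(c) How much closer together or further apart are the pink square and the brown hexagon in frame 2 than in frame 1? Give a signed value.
+1

Distance in frame 1: 13. Distance in frame 2: 14.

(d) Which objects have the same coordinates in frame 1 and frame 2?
the green pentagon, the purple square, the yellow star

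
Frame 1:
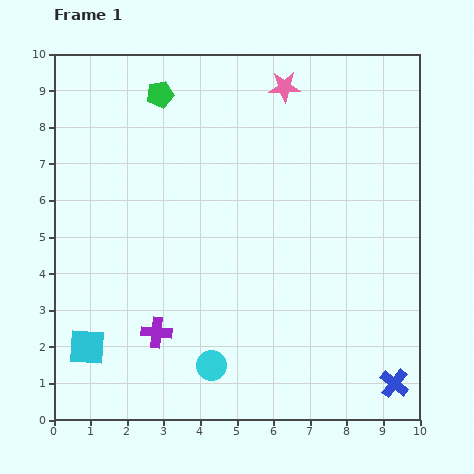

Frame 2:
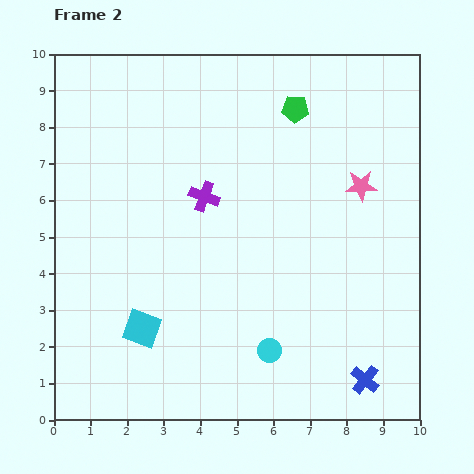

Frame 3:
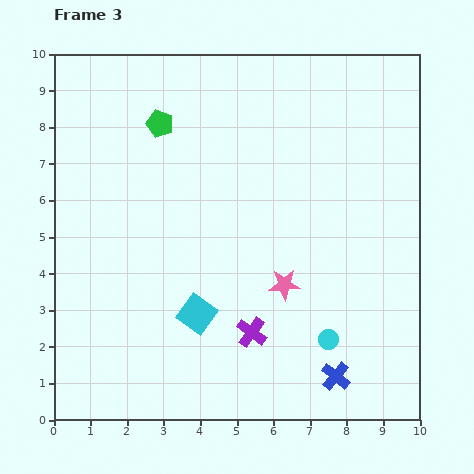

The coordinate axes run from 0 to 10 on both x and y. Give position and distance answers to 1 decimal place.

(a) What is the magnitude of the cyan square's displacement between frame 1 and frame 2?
1.6

The cyan square moved from (0.9, 2.0) to (2.4, 2.5), a distance of √(1.5² + 0.5²) ≈ 1.6.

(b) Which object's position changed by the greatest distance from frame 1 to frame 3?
the pink star

(moved 5.4; next 3.3)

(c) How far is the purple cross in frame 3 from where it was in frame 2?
3.9

The purple cross moved from (4.1, 6.1) to (5.4, 2.4), a distance of √(1.3² + 3.7²) ≈ 3.9.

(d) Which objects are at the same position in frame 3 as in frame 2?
none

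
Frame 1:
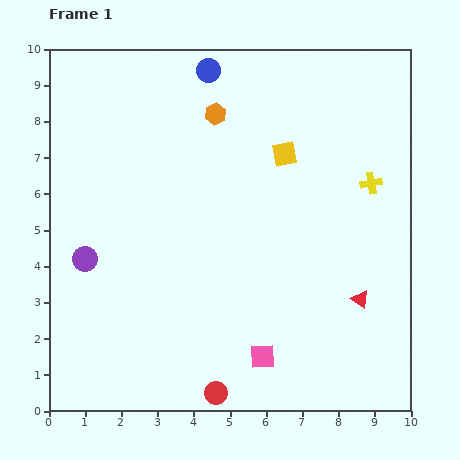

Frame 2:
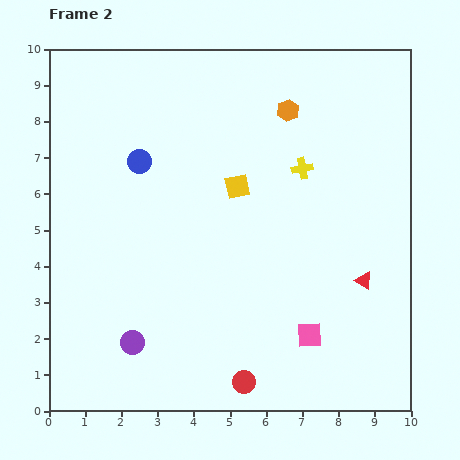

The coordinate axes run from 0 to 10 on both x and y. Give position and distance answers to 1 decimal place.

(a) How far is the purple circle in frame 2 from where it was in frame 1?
2.6

The purple circle moved from (1.0, 4.2) to (2.3, 1.9), a distance of √(1.3² + 2.3²) ≈ 2.6.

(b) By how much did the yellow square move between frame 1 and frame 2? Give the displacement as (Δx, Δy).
(-1.3, -0.9)

The yellow square was at (6.5, 7.1) in frame 1 and (5.2, 6.2) in frame 2.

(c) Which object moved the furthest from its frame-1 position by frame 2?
the blue circle

(moved 3.1; next 2.6)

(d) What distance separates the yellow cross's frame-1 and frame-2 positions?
1.9

The yellow cross moved from (8.9, 6.3) to (7.0, 6.7), a distance of √(1.9² + 0.4²) ≈ 1.9.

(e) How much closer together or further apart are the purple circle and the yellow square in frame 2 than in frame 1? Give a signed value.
-1.0

Distance in frame 1: 6.2. Distance in frame 2: 5.2.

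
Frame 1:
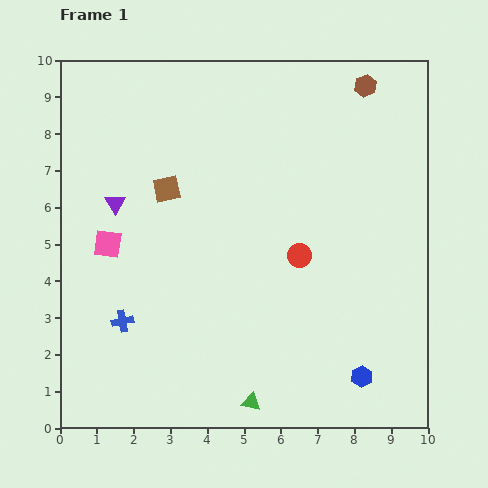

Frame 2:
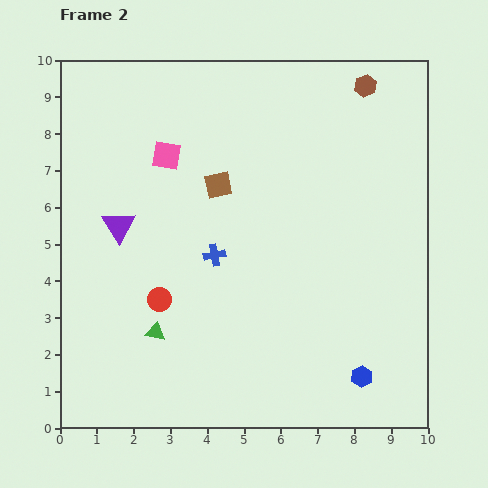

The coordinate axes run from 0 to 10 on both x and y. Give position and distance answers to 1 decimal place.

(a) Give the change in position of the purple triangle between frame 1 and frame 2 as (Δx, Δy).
(0.1, -0.6)

The purple triangle was at (1.5, 6.1) in frame 1 and (1.6, 5.5) in frame 2.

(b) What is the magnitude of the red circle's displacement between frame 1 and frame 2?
4.0

The red circle moved from (6.5, 4.7) to (2.7, 3.5), a distance of √(3.8² + 1.2²) ≈ 4.0.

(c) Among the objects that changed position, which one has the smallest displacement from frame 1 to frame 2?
the purple triangle

(moved 0.6)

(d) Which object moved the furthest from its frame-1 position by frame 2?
the red circle

(moved 4.0; next 3.2)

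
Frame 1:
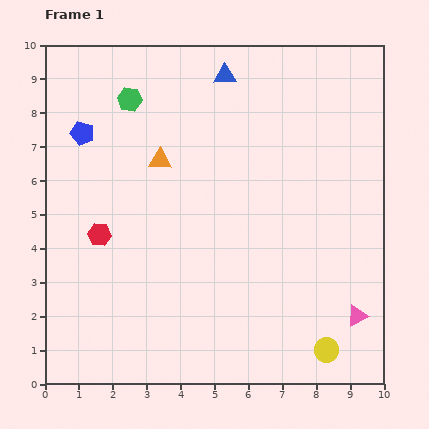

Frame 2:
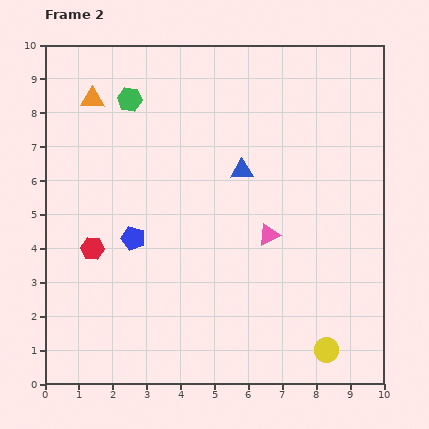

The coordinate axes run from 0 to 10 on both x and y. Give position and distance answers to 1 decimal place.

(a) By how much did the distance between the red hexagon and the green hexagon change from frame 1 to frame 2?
+0.4

Distance in frame 1: 4.1. Distance in frame 2: 4.5.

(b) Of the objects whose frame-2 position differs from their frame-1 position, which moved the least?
the red hexagon

(moved 0.4)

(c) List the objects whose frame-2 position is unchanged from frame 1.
the yellow circle, the green hexagon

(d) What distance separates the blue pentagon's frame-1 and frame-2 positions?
3.4

The blue pentagon moved from (1.1, 7.4) to (2.6, 4.3), a distance of √(1.5² + 3.1²) ≈ 3.4.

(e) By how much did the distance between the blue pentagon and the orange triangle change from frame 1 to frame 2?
+1.9

Distance in frame 1: 2.4. Distance in frame 2: 4.3.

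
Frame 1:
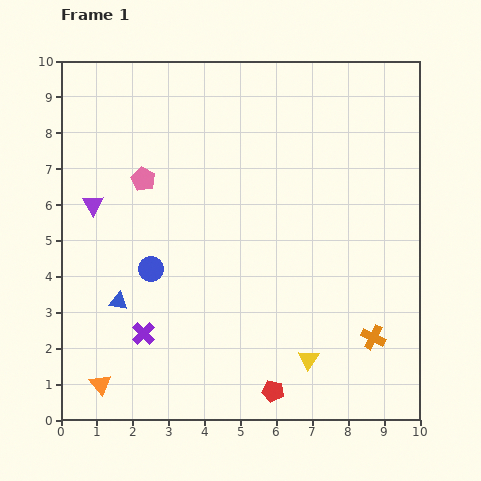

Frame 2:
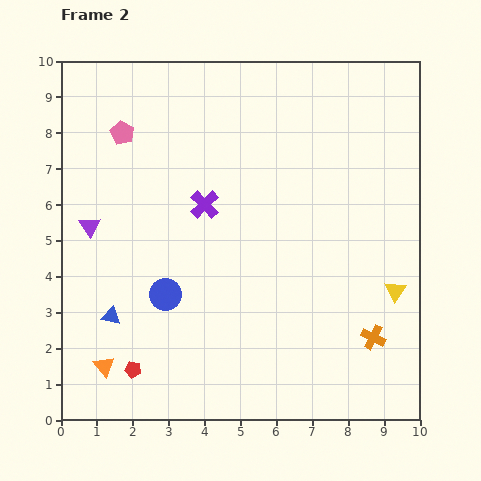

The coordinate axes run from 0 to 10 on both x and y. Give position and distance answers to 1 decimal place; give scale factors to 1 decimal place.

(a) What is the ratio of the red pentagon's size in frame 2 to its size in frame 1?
0.7×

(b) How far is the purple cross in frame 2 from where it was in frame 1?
4.0

The purple cross moved from (2.3, 2.4) to (4.0, 6.0), a distance of √(1.7² + 3.6²) ≈ 4.0.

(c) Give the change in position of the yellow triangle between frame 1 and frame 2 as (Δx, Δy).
(2.4, 1.9)

The yellow triangle was at (6.9, 1.7) in frame 1 and (9.3, 3.6) in frame 2.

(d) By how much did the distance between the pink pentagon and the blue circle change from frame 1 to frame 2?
+2.2

Distance in frame 1: 2.5. Distance in frame 2: 4.7.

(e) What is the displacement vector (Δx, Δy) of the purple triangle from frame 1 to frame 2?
(-0.1, -0.6)

The purple triangle was at (0.9, 6.0) in frame 1 and (0.8, 5.4) in frame 2.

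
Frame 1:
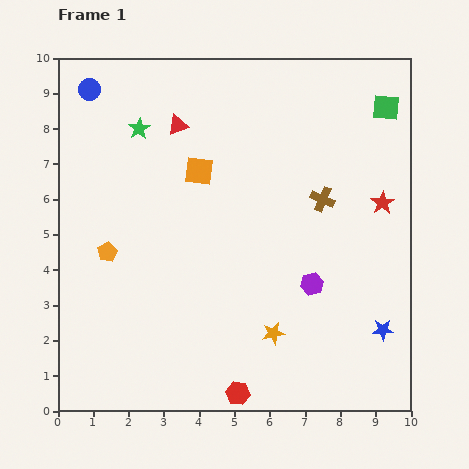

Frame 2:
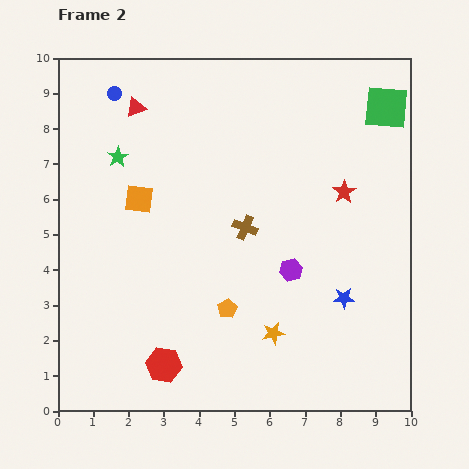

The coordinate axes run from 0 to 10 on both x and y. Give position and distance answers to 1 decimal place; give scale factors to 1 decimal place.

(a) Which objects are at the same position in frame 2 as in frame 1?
the orange star, the green square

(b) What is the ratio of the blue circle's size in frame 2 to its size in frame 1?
0.6×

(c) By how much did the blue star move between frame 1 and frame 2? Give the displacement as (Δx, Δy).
(-1.1, 0.9)

The blue star was at (9.2, 2.3) in frame 1 and (8.1, 3.2) in frame 2.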